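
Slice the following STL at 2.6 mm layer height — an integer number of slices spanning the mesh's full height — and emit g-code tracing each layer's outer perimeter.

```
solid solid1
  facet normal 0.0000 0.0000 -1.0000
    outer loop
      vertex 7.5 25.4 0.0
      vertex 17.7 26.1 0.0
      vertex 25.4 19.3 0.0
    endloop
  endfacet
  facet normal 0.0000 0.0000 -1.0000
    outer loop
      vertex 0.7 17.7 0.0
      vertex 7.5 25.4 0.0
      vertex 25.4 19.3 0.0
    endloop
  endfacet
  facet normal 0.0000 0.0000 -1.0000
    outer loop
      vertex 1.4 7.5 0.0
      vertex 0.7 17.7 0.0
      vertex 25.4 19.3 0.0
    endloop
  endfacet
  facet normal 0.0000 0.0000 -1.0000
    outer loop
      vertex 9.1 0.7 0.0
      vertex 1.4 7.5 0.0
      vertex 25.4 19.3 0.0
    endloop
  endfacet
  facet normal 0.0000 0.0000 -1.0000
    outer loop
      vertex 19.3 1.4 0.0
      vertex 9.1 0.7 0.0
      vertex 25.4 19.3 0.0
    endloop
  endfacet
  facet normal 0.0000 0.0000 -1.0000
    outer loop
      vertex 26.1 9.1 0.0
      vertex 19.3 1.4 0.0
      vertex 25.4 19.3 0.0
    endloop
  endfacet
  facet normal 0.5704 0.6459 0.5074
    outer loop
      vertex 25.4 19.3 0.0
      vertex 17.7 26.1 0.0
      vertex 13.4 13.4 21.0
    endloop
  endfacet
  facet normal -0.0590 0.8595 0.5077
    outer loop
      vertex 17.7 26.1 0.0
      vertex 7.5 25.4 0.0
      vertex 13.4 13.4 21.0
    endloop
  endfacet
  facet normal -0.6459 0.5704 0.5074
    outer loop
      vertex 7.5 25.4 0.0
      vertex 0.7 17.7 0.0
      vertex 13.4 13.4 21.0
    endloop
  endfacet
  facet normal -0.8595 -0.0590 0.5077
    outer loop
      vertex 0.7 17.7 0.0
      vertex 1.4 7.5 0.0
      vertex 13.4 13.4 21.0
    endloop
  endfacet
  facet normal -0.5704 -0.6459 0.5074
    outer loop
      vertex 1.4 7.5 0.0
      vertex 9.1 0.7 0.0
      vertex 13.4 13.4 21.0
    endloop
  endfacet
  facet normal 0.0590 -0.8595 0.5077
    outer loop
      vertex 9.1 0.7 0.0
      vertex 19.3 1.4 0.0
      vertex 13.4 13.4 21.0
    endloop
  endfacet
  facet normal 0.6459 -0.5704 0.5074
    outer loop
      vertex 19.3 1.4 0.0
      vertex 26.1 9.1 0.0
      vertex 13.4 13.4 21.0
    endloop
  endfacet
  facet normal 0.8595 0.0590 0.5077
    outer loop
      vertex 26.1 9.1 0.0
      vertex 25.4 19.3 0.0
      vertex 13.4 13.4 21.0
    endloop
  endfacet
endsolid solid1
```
; perimeter-only toolpath
G21 ; units = mm
G90 ; absolute positioning
G28 ; home
; layer 1
G0 Z2.6
G0 X23.9 Y18.6
G1 X17.2 Y24.5
G1 X8.2 Y23.9
G1 X2.3 Y17.2
G1 X2.9 Y8.2
G1 X9.6 Y2.3
G1 X18.6 Y2.9
G1 X24.5 Y9.6
G1 X23.9 Y18.6
; layer 2
G0 Z5.2
G0 X22.4 Y17.8
G1 X16.6 Y22.9
G1 X9.0 Y22.4
G1 X3.9 Y16.6
G1 X4.4 Y9.0
G1 X10.2 Y3.9
G1 X17.8 Y4.4
G1 X22.9 Y10.2
G1 X22.4 Y17.8
; layer 3
G0 Z7.9
G0 X20.9 Y17.1
G1 X16.1 Y21.3
G1 X9.7 Y20.9
G1 X5.5 Y16.1
G1 X5.9 Y9.7
G1 X10.7 Y5.5
G1 X17.1 Y5.9
G1 X21.3 Y10.7
G1 X20.9 Y17.1
; layer 4
G0 Z10.5
G0 X19.4 Y16.4
G1 X15.6 Y19.8
G1 X10.4 Y19.4
G1 X7.0 Y15.6
G1 X7.4 Y10.4
G1 X11.2 Y7.0
G1 X16.4 Y7.4
G1 X19.8 Y11.2
G1 X19.4 Y16.4
; layer 5
G0 Z13.1
G0 X17.9 Y15.6
G1 X15.0 Y18.2
G1 X11.2 Y17.9
G1 X8.6 Y15.0
G1 X8.9 Y11.2
G1 X11.8 Y8.6
G1 X15.6 Y8.9
G1 X18.2 Y11.8
G1 X17.9 Y15.6
; layer 6
G0 Z15.8
G0 X16.4 Y14.9
G1 X14.5 Y16.6
G1 X11.9 Y16.4
G1 X10.2 Y14.5
G1 X10.4 Y11.9
G1 X12.3 Y10.2
G1 X14.9 Y10.4
G1 X16.6 Y12.3
G1 X16.4 Y14.9
; layer 7
G0 Z18.4
G0 X14.9 Y14.1
G1 X13.9 Y15.0
G1 X12.7 Y14.9
G1 X11.8 Y13.9
G1 X11.9 Y12.7
G1 X12.9 Y11.8
G1 X14.1 Y11.9
G1 X15.0 Y12.9
G1 X14.9 Y14.1
M2 ; end

The solid is a regular 8-sided pyramid, base circumscribed radius ≈ 13.4 mm, apex at z ≈ 21 mm. Slicing at Δz = 2.6 mm — 8 equal slices spanning the solid's height, so layer i sits at z = i·h/8 — gives 7 non-empty perimeters. Each is a 8-segment closed polygon; G0 lifts to the layer z and rapids to the start vertex, then G1 traces the edges. The cross-section shrinks linearly with z (the slice at the apex is degenerate and omitted).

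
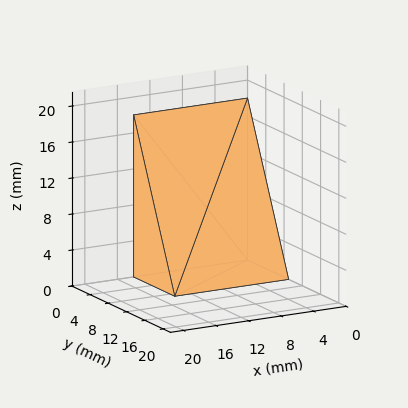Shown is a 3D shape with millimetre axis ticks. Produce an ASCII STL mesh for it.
Reading the render: the shape is a wedge (ramp): 14 × 9 mm base, rising to 18 mm along the y=0 edge and sloping linearly to z=0 at y=9 (dimensions read to the nearest mm from the axis ticks). For the STL, each face is triangulated and given an outward normal.

solid part
  facet normal 0.0000 0.0000 -1.0000
    outer loop
      vertex 14.00 9.00 0.00
      vertex 14.00 0.00 0.00
      vertex 0.00 0.00 0.00
    endloop
  endfacet
  facet normal 0.0000 0.0000 -1.0000
    outer loop
      vertex 0.00 9.00 0.00
      vertex 14.00 9.00 0.00
      vertex 0.00 0.00 0.00
    endloop
  endfacet
  facet normal 0.0000 -1.0000 0.0000
    outer loop
      vertex 0.00 0.00 0.00
      vertex 14.00 0.00 0.00
      vertex 14.00 0.00 18.00
    endloop
  endfacet
  facet normal 0.0000 -1.0000 0.0000
    outer loop
      vertex 0.00 0.00 0.00
      vertex 14.00 0.00 18.00
      vertex 0.00 0.00 18.00
    endloop
  endfacet
  facet normal 0.0000 0.8944 0.4472
    outer loop
      vertex 0.00 0.00 18.00
      vertex 14.00 0.00 18.00
      vertex 14.00 9.00 0.00
    endloop
  endfacet
  facet normal 0.0000 0.8944 0.4472
    outer loop
      vertex 0.00 0.00 18.00
      vertex 14.00 9.00 0.00
      vertex 0.00 9.00 0.00
    endloop
  endfacet
  facet normal -1.0000 0.0000 0.0000
    outer loop
      vertex 0.00 0.00 18.00
      vertex 0.00 9.00 0.00
      vertex 0.00 0.00 0.00
    endloop
  endfacet
  facet normal 1.0000 0.0000 0.0000
    outer loop
      vertex 14.00 0.00 0.00
      vertex 14.00 9.00 0.00
      vertex 14.00 0.00 18.00
    endloop
  endfacet
endsolid part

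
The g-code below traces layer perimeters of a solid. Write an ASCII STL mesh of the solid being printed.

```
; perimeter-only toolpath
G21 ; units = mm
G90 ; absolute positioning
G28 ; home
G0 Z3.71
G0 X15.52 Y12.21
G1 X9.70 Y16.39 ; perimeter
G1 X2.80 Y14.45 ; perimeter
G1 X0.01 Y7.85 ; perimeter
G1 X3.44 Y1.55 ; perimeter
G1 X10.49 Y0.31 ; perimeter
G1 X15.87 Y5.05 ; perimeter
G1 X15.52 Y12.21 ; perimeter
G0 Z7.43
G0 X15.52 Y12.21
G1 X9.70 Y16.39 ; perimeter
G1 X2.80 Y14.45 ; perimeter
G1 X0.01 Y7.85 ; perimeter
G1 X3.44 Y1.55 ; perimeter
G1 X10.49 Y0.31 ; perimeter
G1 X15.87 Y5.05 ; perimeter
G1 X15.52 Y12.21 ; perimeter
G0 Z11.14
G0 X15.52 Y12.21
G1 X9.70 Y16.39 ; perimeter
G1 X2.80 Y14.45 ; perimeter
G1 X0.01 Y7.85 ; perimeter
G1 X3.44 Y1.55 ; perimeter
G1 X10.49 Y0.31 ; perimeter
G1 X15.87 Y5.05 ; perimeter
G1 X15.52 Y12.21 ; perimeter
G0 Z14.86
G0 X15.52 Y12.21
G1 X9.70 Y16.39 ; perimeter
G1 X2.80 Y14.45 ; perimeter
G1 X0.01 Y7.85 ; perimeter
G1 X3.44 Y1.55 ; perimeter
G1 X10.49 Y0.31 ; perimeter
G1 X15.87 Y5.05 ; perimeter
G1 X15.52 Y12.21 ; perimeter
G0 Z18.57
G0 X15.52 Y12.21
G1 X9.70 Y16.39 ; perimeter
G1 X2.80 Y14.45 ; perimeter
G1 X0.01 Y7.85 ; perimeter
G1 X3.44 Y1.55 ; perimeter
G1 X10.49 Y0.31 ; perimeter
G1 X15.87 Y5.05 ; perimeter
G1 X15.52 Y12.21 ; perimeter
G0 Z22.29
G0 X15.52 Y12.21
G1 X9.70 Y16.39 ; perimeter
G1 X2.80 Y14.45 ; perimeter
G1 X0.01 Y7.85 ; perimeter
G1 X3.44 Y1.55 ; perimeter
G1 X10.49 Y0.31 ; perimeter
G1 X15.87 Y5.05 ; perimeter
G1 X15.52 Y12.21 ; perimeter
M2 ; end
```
solid part
  facet normal 0.0000 0.0000 -1.0000
    outer loop
      vertex 2.80 14.45 0.00
      vertex 9.70 16.39 0.00
      vertex 15.52 12.21 0.00
    endloop
  endfacet
  facet normal 0.0000 0.0000 -1.0000
    outer loop
      vertex 0.01 7.85 0.00
      vertex 2.80 14.45 0.00
      vertex 15.52 12.21 0.00
    endloop
  endfacet
  facet normal 0.0000 0.0000 -1.0000
    outer loop
      vertex 3.44 1.55 0.00
      vertex 0.01 7.85 0.00
      vertex 15.52 12.21 0.00
    endloop
  endfacet
  facet normal 0.0000 0.0000 -1.0000
    outer loop
      vertex 10.49 0.31 0.00
      vertex 3.44 1.55 0.00
      vertex 15.52 12.21 0.00
    endloop
  endfacet
  facet normal 0.0000 0.0000 -1.0000
    outer loop
      vertex 15.87 5.05 0.00
      vertex 10.49 0.31 0.00
      vertex 15.52 12.21 0.00
    endloop
  endfacet
  facet normal 0.0000 0.0000 1.0000
    outer loop
      vertex 15.52 12.21 22.29
      vertex 9.70 16.39 22.29
      vertex 2.80 14.45 22.29
    endloop
  endfacet
  facet normal 0.0000 0.0000 1.0000
    outer loop
      vertex 15.52 12.21 22.29
      vertex 2.80 14.45 22.29
      vertex 0.01 7.85 22.29
    endloop
  endfacet
  facet normal 0.0000 0.0000 1.0000
    outer loop
      vertex 15.52 12.21 22.29
      vertex 0.01 7.85 22.29
      vertex 3.44 1.55 22.29
    endloop
  endfacet
  facet normal 0.0000 0.0000 1.0000
    outer loop
      vertex 15.52 12.21 22.29
      vertex 3.44 1.55 22.29
      vertex 10.49 0.31 22.29
    endloop
  endfacet
  facet normal 0.0000 0.0000 1.0000
    outer loop
      vertex 15.52 12.21 22.29
      vertex 10.49 0.31 22.29
      vertex 15.87 5.05 22.29
    endloop
  endfacet
  facet normal 0.5833 0.8122 0.0000
    outer loop
      vertex 15.52 12.21 0.00
      vertex 9.70 16.39 0.00
      vertex 9.70 16.39 22.29
    endloop
  endfacet
  facet normal 0.5833 0.8122 0.0000
    outer loop
      vertex 15.52 12.21 0.00
      vertex 9.70 16.39 22.29
      vertex 15.52 12.21 22.29
    endloop
  endfacet
  facet normal -0.2707 0.9627 0.0000
    outer loop
      vertex 9.70 16.39 0.00
      vertex 2.80 14.45 0.00
      vertex 2.80 14.45 22.29
    endloop
  endfacet
  facet normal -0.2707 0.9627 0.0000
    outer loop
      vertex 9.70 16.39 0.00
      vertex 2.80 14.45 22.29
      vertex 9.70 16.39 22.29
    endloop
  endfacet
  facet normal -0.9211 0.3894 0.0000
    outer loop
      vertex 2.80 14.45 0.00
      vertex 0.01 7.85 0.00
      vertex 0.01 7.85 22.29
    endloop
  endfacet
  facet normal -0.9211 0.3894 0.0000
    outer loop
      vertex 2.80 14.45 0.00
      vertex 0.01 7.85 22.29
      vertex 2.80 14.45 22.29
    endloop
  endfacet
  facet normal -0.8783 -0.4782 0.0000
    outer loop
      vertex 0.01 7.85 0.00
      vertex 3.44 1.55 0.00
      vertex 3.44 1.55 22.29
    endloop
  endfacet
  facet normal -0.8783 -0.4782 0.0000
    outer loop
      vertex 0.01 7.85 0.00
      vertex 3.44 1.55 22.29
      vertex 0.01 7.85 22.29
    endloop
  endfacet
  facet normal -0.1732 -0.9849 0.0000
    outer loop
      vertex 3.44 1.55 0.00
      vertex 10.49 0.31 0.00
      vertex 10.49 0.31 22.29
    endloop
  endfacet
  facet normal -0.1732 -0.9849 0.0000
    outer loop
      vertex 3.44 1.55 0.00
      vertex 10.49 0.31 22.29
      vertex 3.44 1.55 22.29
    endloop
  endfacet
  facet normal 0.6611 -0.7503 0.0000
    outer loop
      vertex 10.49 0.31 0.00
      vertex 15.87 5.05 0.00
      vertex 15.87 5.05 22.29
    endloop
  endfacet
  facet normal 0.6611 -0.7503 0.0000
    outer loop
      vertex 10.49 0.31 0.00
      vertex 15.87 5.05 22.29
      vertex 10.49 0.31 22.29
    endloop
  endfacet
  facet normal 0.9988 0.0488 0.0000
    outer loop
      vertex 15.87 5.05 0.00
      vertex 15.52 12.21 0.00
      vertex 15.52 12.21 22.29
    endloop
  endfacet
  facet normal 0.9988 0.0488 0.0000
    outer loop
      vertex 15.87 5.05 0.00
      vertex 15.52 12.21 22.29
      vertex 15.87 5.05 22.29
    endloop
  endfacet
endsolid part

The G0 Z moves step by Δz≈3.71 mm. Every layer's G1 loop is the same polygon, so the solid is a straight extrusion of it from z=0 to z≈22.3. Closing with flat bottom and top caps and triangulating gives 24 facets — a regular 7-sided prism (a cylinder approximated with 7 flat sides), circumscribed radius ≈ 8.26 mm, height ≈ 22.3 mm.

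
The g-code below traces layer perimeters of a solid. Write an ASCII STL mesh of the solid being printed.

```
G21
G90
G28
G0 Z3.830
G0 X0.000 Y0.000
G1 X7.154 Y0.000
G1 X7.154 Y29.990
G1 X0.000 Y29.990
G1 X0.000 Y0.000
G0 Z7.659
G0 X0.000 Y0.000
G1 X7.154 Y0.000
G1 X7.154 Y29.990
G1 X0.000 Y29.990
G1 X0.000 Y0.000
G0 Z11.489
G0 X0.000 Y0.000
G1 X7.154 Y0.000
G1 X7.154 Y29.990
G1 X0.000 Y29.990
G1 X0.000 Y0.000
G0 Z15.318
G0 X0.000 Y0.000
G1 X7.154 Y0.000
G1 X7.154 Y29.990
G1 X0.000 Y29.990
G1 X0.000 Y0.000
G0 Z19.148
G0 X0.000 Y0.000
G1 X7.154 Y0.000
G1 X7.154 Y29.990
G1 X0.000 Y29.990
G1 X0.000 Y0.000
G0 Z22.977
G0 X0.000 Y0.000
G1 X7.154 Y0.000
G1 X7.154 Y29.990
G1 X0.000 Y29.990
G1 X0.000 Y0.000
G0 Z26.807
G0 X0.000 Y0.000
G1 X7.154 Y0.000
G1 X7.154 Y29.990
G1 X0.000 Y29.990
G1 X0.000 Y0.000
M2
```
solid part
  facet normal 0.0000 0.0000 -1.0000
    outer loop
      vertex 7.154 29.990 0.000
      vertex 7.154 0.000 0.000
      vertex 0.000 0.000 0.000
    endloop
  endfacet
  facet normal 0.0000 0.0000 -1.0000
    outer loop
      vertex 0.000 29.990 0.000
      vertex 7.154 29.990 0.000
      vertex 0.000 0.000 0.000
    endloop
  endfacet
  facet normal 0.0000 0.0000 1.0000
    outer loop
      vertex 0.000 0.000 26.807
      vertex 7.154 0.000 26.807
      vertex 7.154 29.990 26.807
    endloop
  endfacet
  facet normal 0.0000 0.0000 1.0000
    outer loop
      vertex 0.000 0.000 26.807
      vertex 7.154 29.990 26.807
      vertex 0.000 29.990 26.807
    endloop
  endfacet
  facet normal 0.0000 -1.0000 0.0000
    outer loop
      vertex 0.000 0.000 0.000
      vertex 7.154 0.000 0.000
      vertex 7.154 0.000 26.807
    endloop
  endfacet
  facet normal 0.0000 -1.0000 0.0000
    outer loop
      vertex 0.000 0.000 0.000
      vertex 7.154 0.000 26.807
      vertex 0.000 0.000 26.807
    endloop
  endfacet
  facet normal 0.0000 1.0000 0.0000
    outer loop
      vertex 7.154 29.990 26.807
      vertex 7.154 29.990 0.000
      vertex 0.000 29.990 0.000
    endloop
  endfacet
  facet normal 0.0000 1.0000 0.0000
    outer loop
      vertex 0.000 29.990 26.807
      vertex 7.154 29.990 26.807
      vertex 0.000 29.990 0.000
    endloop
  endfacet
  facet normal -1.0000 0.0000 0.0000
    outer loop
      vertex 0.000 29.990 26.807
      vertex 0.000 29.990 0.000
      vertex 0.000 0.000 0.000
    endloop
  endfacet
  facet normal -1.0000 0.0000 0.0000
    outer loop
      vertex 0.000 0.000 26.807
      vertex 0.000 29.990 26.807
      vertex 0.000 0.000 0.000
    endloop
  endfacet
  facet normal 1.0000 0.0000 0.0000
    outer loop
      vertex 7.154 0.000 0.000
      vertex 7.154 29.990 0.000
      vertex 7.154 29.990 26.807
    endloop
  endfacet
  facet normal 1.0000 0.0000 0.0000
    outer loop
      vertex 7.154 0.000 0.000
      vertex 7.154 29.990 26.807
      vertex 7.154 0.000 26.807
    endloop
  endfacet
endsolid part

The G0 Z moves step by Δz≈3.830 mm. Every layer's G1 loop is the same polygon, so the solid is a straight extrusion of it from z=0 to z≈26.8. Closing with flat bottom and top caps and triangulating gives 12 facets — a rectangular box, roughly 7.15 × 30 mm footprint and 26.8 mm tall.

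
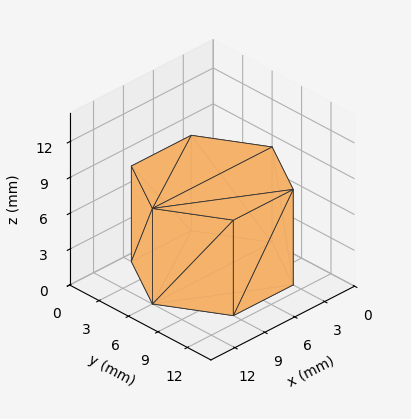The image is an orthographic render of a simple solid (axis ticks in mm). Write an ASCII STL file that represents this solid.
Reading the render: the shape is a regular 6-sided prism (a cylinder approximated with 6 flat sides), circumscribed radius ≈ 6 mm, height ≈ 8 mm (dimensions read to the nearest mm from the axis ticks). For the STL, each face is triangulated and given an outward normal.

solid part
  facet normal 0.0000 0.0000 -1.0000
    outer loop
      vertex 3.000 11.196 0.000
      vertex 9.000 11.196 0.000
      vertex 12.000 6.000 0.000
    endloop
  endfacet
  facet normal 0.0000 0.0000 -1.0000
    outer loop
      vertex 0.000 6.000 0.000
      vertex 3.000 11.196 0.000
      vertex 12.000 6.000 0.000
    endloop
  endfacet
  facet normal 0.0000 0.0000 -1.0000
    outer loop
      vertex 3.000 0.804 0.000
      vertex 0.000 6.000 0.000
      vertex 12.000 6.000 0.000
    endloop
  endfacet
  facet normal 0.0000 0.0000 -1.0000
    outer loop
      vertex 9.000 0.804 0.000
      vertex 3.000 0.804 0.000
      vertex 12.000 6.000 0.000
    endloop
  endfacet
  facet normal 0.0000 0.0000 1.0000
    outer loop
      vertex 12.000 6.000 8.000
      vertex 9.000 11.196 8.000
      vertex 3.000 11.196 8.000
    endloop
  endfacet
  facet normal 0.0000 0.0000 1.0000
    outer loop
      vertex 12.000 6.000 8.000
      vertex 3.000 11.196 8.000
      vertex 0.000 6.000 8.000
    endloop
  endfacet
  facet normal 0.0000 0.0000 1.0000
    outer loop
      vertex 12.000 6.000 8.000
      vertex 0.000 6.000 8.000
      vertex 3.000 0.804 8.000
    endloop
  endfacet
  facet normal 0.0000 0.0000 1.0000
    outer loop
      vertex 12.000 6.000 8.000
      vertex 3.000 0.804 8.000
      vertex 9.000 0.804 8.000
    endloop
  endfacet
  facet normal 0.8660 0.5000 0.0000
    outer loop
      vertex 12.000 6.000 0.000
      vertex 9.000 11.196 0.000
      vertex 9.000 11.196 8.000
    endloop
  endfacet
  facet normal 0.8660 0.5000 0.0000
    outer loop
      vertex 12.000 6.000 0.000
      vertex 9.000 11.196 8.000
      vertex 12.000 6.000 8.000
    endloop
  endfacet
  facet normal 0.0000 1.0000 0.0000
    outer loop
      vertex 9.000 11.196 0.000
      vertex 3.000 11.196 0.000
      vertex 3.000 11.196 8.000
    endloop
  endfacet
  facet normal 0.0000 1.0000 0.0000
    outer loop
      vertex 9.000 11.196 0.000
      vertex 3.000 11.196 8.000
      vertex 9.000 11.196 8.000
    endloop
  endfacet
  facet normal -0.8660 0.5000 0.0000
    outer loop
      vertex 3.000 11.196 0.000
      vertex 0.000 6.000 0.000
      vertex 0.000 6.000 8.000
    endloop
  endfacet
  facet normal -0.8660 0.5000 0.0000
    outer loop
      vertex 3.000 11.196 0.000
      vertex 0.000 6.000 8.000
      vertex 3.000 11.196 8.000
    endloop
  endfacet
  facet normal -0.8660 -0.5000 0.0000
    outer loop
      vertex 0.000 6.000 0.000
      vertex 3.000 0.804 0.000
      vertex 3.000 0.804 8.000
    endloop
  endfacet
  facet normal -0.8660 -0.5000 0.0000
    outer loop
      vertex 0.000 6.000 0.000
      vertex 3.000 0.804 8.000
      vertex 0.000 6.000 8.000
    endloop
  endfacet
  facet normal 0.0000 -1.0000 0.0000
    outer loop
      vertex 3.000 0.804 0.000
      vertex 9.000 0.804 0.000
      vertex 9.000 0.804 8.000
    endloop
  endfacet
  facet normal 0.0000 -1.0000 0.0000
    outer loop
      vertex 3.000 0.804 0.000
      vertex 9.000 0.804 8.000
      vertex 3.000 0.804 8.000
    endloop
  endfacet
  facet normal 0.8660 -0.5000 0.0000
    outer loop
      vertex 9.000 0.804 0.000
      vertex 12.000 6.000 0.000
      vertex 12.000 6.000 8.000
    endloop
  endfacet
  facet normal 0.8660 -0.5000 0.0000
    outer loop
      vertex 9.000 0.804 0.000
      vertex 12.000 6.000 8.000
      vertex 9.000 0.804 8.000
    endloop
  endfacet
endsolid part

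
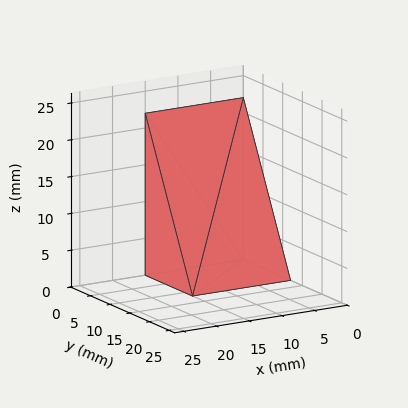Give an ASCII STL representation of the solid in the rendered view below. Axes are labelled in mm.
Reading the render: the shape is a wedge (ramp): 15 × 12 mm base, rising to 22 mm along the y=0 edge and sloping linearly to z=0 at y=12 (dimensions read to the nearest mm from the axis ticks). For the STL, each face is triangulated and given an outward normal.

solid part
  facet normal 0.0000 0.0000 -1.0000
    outer loop
      vertex 15.00 12.00 0.00
      vertex 15.00 0.00 0.00
      vertex 0.00 0.00 0.00
    endloop
  endfacet
  facet normal 0.0000 0.0000 -1.0000
    outer loop
      vertex 0.00 12.00 0.00
      vertex 15.00 12.00 0.00
      vertex 0.00 0.00 0.00
    endloop
  endfacet
  facet normal 0.0000 -1.0000 0.0000
    outer loop
      vertex 0.00 0.00 0.00
      vertex 15.00 0.00 0.00
      vertex 15.00 0.00 22.00
    endloop
  endfacet
  facet normal 0.0000 -1.0000 0.0000
    outer loop
      vertex 0.00 0.00 0.00
      vertex 15.00 0.00 22.00
      vertex 0.00 0.00 22.00
    endloop
  endfacet
  facet normal 0.0000 0.8779 0.4789
    outer loop
      vertex 0.00 0.00 22.00
      vertex 15.00 0.00 22.00
      vertex 15.00 12.00 0.00
    endloop
  endfacet
  facet normal 0.0000 0.8779 0.4789
    outer loop
      vertex 0.00 0.00 22.00
      vertex 15.00 12.00 0.00
      vertex 0.00 12.00 0.00
    endloop
  endfacet
  facet normal -1.0000 0.0000 0.0000
    outer loop
      vertex 0.00 0.00 22.00
      vertex 0.00 12.00 0.00
      vertex 0.00 0.00 0.00
    endloop
  endfacet
  facet normal 1.0000 0.0000 0.0000
    outer loop
      vertex 15.00 0.00 0.00
      vertex 15.00 12.00 0.00
      vertex 15.00 0.00 22.00
    endloop
  endfacet
endsolid part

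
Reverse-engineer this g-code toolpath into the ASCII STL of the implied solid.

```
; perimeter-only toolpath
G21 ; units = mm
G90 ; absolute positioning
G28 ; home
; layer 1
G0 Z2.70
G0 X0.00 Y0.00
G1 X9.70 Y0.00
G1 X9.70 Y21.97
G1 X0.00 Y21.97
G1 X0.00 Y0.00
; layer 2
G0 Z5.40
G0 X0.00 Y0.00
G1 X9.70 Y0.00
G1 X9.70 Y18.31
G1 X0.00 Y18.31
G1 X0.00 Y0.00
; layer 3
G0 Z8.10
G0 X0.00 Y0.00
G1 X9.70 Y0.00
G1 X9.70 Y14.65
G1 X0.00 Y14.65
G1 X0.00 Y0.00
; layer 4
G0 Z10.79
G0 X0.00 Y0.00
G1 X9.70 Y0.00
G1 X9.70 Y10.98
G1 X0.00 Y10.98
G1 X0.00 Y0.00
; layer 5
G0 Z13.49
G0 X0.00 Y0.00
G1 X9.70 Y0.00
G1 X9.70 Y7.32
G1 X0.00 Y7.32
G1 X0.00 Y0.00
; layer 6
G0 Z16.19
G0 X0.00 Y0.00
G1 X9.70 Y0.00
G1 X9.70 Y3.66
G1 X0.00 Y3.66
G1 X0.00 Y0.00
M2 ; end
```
solid part
  facet normal 0.0000 0.0000 -1.0000
    outer loop
      vertex 9.70 25.63 0.00
      vertex 9.70 0.00 0.00
      vertex 0.00 0.00 0.00
    endloop
  endfacet
  facet normal 0.0000 0.0000 -1.0000
    outer loop
      vertex 0.00 25.63 0.00
      vertex 9.70 25.63 0.00
      vertex 0.00 0.00 0.00
    endloop
  endfacet
  facet normal 0.0000 -1.0000 0.0000
    outer loop
      vertex 0.00 0.00 0.00
      vertex 9.70 0.00 0.00
      vertex 9.70 0.00 18.89
    endloop
  endfacet
  facet normal 0.0000 -1.0000 0.0000
    outer loop
      vertex 0.00 0.00 0.00
      vertex 9.70 0.00 18.89
      vertex 0.00 0.00 18.89
    endloop
  endfacet
  facet normal 0.0000 0.5933 0.8050
    outer loop
      vertex 0.00 0.00 18.89
      vertex 9.70 0.00 18.89
      vertex 9.70 25.63 0.00
    endloop
  endfacet
  facet normal 0.0000 0.5933 0.8050
    outer loop
      vertex 0.00 0.00 18.89
      vertex 9.70 25.63 0.00
      vertex 0.00 25.63 0.00
    endloop
  endfacet
  facet normal -1.0000 0.0000 0.0000
    outer loop
      vertex 0.00 0.00 18.89
      vertex 0.00 25.63 0.00
      vertex 0.00 0.00 0.00
    endloop
  endfacet
  facet normal 1.0000 0.0000 0.0000
    outer loop
      vertex 9.70 0.00 0.00
      vertex 9.70 25.63 0.00
      vertex 9.70 0.00 18.89
    endloop
  endfacet
endsolid part

The G0 Z moves step by Δz≈2.70 mm. The G1 loops shrink linearly with z, so the solid tapers from its base footprint up to z≈18.9. Closing with a flat bottom cap and the tapered top and triangulating gives 8 facets — a wedge (ramp): 9.7 × 25.6 mm base, rising to 18.9 mm along the y=0 edge and sloping linearly to z=0 at y=25.6.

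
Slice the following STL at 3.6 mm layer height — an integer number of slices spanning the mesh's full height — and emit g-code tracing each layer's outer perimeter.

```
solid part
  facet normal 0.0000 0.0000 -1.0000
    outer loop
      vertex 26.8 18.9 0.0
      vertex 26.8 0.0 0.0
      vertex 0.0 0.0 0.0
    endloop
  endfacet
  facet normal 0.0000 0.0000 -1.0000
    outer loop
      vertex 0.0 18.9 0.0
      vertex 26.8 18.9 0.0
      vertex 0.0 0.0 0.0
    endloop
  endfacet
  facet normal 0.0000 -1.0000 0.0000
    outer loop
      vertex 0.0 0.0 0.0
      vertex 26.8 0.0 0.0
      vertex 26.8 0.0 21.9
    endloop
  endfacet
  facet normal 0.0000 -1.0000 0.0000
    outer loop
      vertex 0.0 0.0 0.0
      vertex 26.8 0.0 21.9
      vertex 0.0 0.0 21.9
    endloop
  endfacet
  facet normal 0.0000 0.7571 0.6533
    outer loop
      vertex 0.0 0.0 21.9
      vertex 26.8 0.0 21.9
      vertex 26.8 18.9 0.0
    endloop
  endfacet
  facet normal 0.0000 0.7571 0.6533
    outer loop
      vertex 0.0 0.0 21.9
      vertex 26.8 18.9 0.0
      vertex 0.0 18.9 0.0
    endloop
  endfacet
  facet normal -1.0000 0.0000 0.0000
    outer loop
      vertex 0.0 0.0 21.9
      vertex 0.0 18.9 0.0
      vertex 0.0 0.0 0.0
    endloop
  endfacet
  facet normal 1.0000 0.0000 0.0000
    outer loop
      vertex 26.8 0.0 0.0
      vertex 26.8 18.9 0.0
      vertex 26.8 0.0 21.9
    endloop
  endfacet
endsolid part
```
; perimeter-only toolpath
G21 ; units = mm
G90 ; absolute positioning
G28 ; home
; layer 1
G0 Z3.6
G0 X0.0 Y0.0
G1 X26.8 Y0.0
G1 X26.8 Y15.7
G1 X0.0 Y15.7
G1 X0.0 Y0.0
; layer 2
G0 Z7.3
G0 X0.0 Y0.0
G1 X26.8 Y0.0
G1 X26.8 Y12.6
G1 X0.0 Y12.6
G1 X0.0 Y0.0
; layer 3
G0 Z10.9
G0 X0.0 Y0.0
G1 X26.8 Y0.0
G1 X26.8 Y9.4
G1 X0.0 Y9.4
G1 X0.0 Y0.0
; layer 4
G0 Z14.6
G0 X0.0 Y0.0
G1 X26.8 Y0.0
G1 X26.8 Y6.3
G1 X0.0 Y6.3
G1 X0.0 Y0.0
; layer 5
G0 Z18.2
G0 X0.0 Y0.0
G1 X26.8 Y0.0
G1 X26.8 Y3.1
G1 X0.0 Y3.1
G1 X0.0 Y0.0
M2 ; end

The solid is a wedge (ramp): 26.8 × 18.9 mm base, rising to 21.9 mm along the y=0 edge and sloping linearly to z=0 at y=18.9. Slicing at Δz = 3.6 mm — 6 equal slices spanning the solid's height, so layer i sits at z = i·h/6 — gives 5 non-empty perimeters. Each is a 4-segment closed polygon; G0 lifts to the layer z and rapids to the start vertex, then G1 traces the edges. The cross-section shrinks linearly with z (the slice at the apex is degenerate and omitted).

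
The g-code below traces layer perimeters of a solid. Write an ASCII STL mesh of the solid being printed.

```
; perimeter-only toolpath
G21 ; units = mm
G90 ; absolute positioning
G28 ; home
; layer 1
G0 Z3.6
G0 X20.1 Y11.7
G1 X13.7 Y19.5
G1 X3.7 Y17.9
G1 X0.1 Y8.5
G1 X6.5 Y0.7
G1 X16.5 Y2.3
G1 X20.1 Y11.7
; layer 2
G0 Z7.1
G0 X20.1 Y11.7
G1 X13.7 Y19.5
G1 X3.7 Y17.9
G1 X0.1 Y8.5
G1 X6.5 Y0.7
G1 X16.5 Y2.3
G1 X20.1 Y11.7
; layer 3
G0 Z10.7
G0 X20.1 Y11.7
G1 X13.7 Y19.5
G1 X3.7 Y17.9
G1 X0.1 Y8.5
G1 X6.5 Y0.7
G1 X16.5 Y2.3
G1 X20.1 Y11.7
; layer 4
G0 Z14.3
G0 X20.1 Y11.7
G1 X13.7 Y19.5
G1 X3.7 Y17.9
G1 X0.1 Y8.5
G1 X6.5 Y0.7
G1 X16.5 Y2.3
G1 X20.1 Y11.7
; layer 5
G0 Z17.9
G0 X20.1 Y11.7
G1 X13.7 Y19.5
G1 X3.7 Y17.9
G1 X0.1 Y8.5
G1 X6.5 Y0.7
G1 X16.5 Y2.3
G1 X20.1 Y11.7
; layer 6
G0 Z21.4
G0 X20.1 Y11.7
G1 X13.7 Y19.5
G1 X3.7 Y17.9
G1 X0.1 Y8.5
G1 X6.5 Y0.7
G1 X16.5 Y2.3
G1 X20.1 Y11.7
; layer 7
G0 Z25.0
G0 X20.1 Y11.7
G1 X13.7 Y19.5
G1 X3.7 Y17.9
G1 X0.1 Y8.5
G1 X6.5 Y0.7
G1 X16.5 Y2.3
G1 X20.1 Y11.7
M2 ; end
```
solid part
  facet normal 0.0000 0.0000 -1.0000
    outer loop
      vertex 3.7 17.9 0.0
      vertex 13.7 19.5 0.0
      vertex 20.1 11.7 0.0
    endloop
  endfacet
  facet normal 0.0000 0.0000 -1.0000
    outer loop
      vertex 0.1 8.5 0.0
      vertex 3.7 17.9 0.0
      vertex 20.1 11.7 0.0
    endloop
  endfacet
  facet normal 0.0000 0.0000 -1.0000
    outer loop
      vertex 6.5 0.7 0.0
      vertex 0.1 8.5 0.0
      vertex 20.1 11.7 0.0
    endloop
  endfacet
  facet normal 0.0000 0.0000 -1.0000
    outer loop
      vertex 16.5 2.3 0.0
      vertex 6.5 0.7 0.0
      vertex 20.1 11.7 0.0
    endloop
  endfacet
  facet normal 0.0000 0.0000 1.0000
    outer loop
      vertex 20.1 11.7 25.0
      vertex 13.7 19.5 25.0
      vertex 3.7 17.9 25.0
    endloop
  endfacet
  facet normal 0.0000 0.0000 1.0000
    outer loop
      vertex 20.1 11.7 25.0
      vertex 3.7 17.9 25.0
      vertex 0.1 8.5 25.0
    endloop
  endfacet
  facet normal 0.0000 0.0000 1.0000
    outer loop
      vertex 20.1 11.7 25.0
      vertex 0.1 8.5 25.0
      vertex 6.5 0.7 25.0
    endloop
  endfacet
  facet normal 0.0000 0.0000 1.0000
    outer loop
      vertex 20.1 11.7 25.0
      vertex 6.5 0.7 25.0
      vertex 16.5 2.3 25.0
    endloop
  endfacet
  facet normal 0.7731 0.6343 0.0000
    outer loop
      vertex 20.1 11.7 0.0
      vertex 13.7 19.5 0.0
      vertex 13.7 19.5 25.0
    endloop
  endfacet
  facet normal 0.7731 0.6343 0.0000
    outer loop
      vertex 20.1 11.7 0.0
      vertex 13.7 19.5 25.0
      vertex 20.1 11.7 25.0
    endloop
  endfacet
  facet normal -0.1580 0.9874 0.0000
    outer loop
      vertex 13.7 19.5 0.0
      vertex 3.7 17.9 0.0
      vertex 3.7 17.9 25.0
    endloop
  endfacet
  facet normal -0.1580 0.9874 0.0000
    outer loop
      vertex 13.7 19.5 0.0
      vertex 3.7 17.9 25.0
      vertex 13.7 19.5 25.0
    endloop
  endfacet
  facet normal -0.9339 0.3576 0.0000
    outer loop
      vertex 3.7 17.9 0.0
      vertex 0.1 8.5 0.0
      vertex 0.1 8.5 25.0
    endloop
  endfacet
  facet normal -0.9339 0.3576 0.0000
    outer loop
      vertex 3.7 17.9 0.0
      vertex 0.1 8.5 25.0
      vertex 3.7 17.9 25.0
    endloop
  endfacet
  facet normal -0.7731 -0.6343 0.0000
    outer loop
      vertex 0.1 8.5 0.0
      vertex 6.5 0.7 0.0
      vertex 6.5 0.7 25.0
    endloop
  endfacet
  facet normal -0.7731 -0.6343 0.0000
    outer loop
      vertex 0.1 8.5 0.0
      vertex 6.5 0.7 25.0
      vertex 0.1 8.5 25.0
    endloop
  endfacet
  facet normal 0.1580 -0.9874 0.0000
    outer loop
      vertex 6.5 0.7 0.0
      vertex 16.5 2.3 0.0
      vertex 16.5 2.3 25.0
    endloop
  endfacet
  facet normal 0.1580 -0.9874 0.0000
    outer loop
      vertex 6.5 0.7 0.0
      vertex 16.5 2.3 25.0
      vertex 6.5 0.7 25.0
    endloop
  endfacet
  facet normal 0.9339 -0.3576 0.0000
    outer loop
      vertex 16.5 2.3 0.0
      vertex 20.1 11.7 0.0
      vertex 20.1 11.7 25.0
    endloop
  endfacet
  facet normal 0.9339 -0.3576 0.0000
    outer loop
      vertex 16.5 2.3 0.0
      vertex 20.1 11.7 25.0
      vertex 16.5 2.3 25.0
    endloop
  endfacet
endsolid part

The G0 Z moves step by Δz≈3.6 mm. Every layer's G1 loop is the same polygon, so the solid is a straight extrusion of it from z=0 to z≈25. Closing with flat bottom and top caps and triangulating gives 20 facets — a regular 6-sided prism (a cylinder approximated with 6 flat sides), circumscribed radius ≈ 10.1 mm, height ≈ 25 mm.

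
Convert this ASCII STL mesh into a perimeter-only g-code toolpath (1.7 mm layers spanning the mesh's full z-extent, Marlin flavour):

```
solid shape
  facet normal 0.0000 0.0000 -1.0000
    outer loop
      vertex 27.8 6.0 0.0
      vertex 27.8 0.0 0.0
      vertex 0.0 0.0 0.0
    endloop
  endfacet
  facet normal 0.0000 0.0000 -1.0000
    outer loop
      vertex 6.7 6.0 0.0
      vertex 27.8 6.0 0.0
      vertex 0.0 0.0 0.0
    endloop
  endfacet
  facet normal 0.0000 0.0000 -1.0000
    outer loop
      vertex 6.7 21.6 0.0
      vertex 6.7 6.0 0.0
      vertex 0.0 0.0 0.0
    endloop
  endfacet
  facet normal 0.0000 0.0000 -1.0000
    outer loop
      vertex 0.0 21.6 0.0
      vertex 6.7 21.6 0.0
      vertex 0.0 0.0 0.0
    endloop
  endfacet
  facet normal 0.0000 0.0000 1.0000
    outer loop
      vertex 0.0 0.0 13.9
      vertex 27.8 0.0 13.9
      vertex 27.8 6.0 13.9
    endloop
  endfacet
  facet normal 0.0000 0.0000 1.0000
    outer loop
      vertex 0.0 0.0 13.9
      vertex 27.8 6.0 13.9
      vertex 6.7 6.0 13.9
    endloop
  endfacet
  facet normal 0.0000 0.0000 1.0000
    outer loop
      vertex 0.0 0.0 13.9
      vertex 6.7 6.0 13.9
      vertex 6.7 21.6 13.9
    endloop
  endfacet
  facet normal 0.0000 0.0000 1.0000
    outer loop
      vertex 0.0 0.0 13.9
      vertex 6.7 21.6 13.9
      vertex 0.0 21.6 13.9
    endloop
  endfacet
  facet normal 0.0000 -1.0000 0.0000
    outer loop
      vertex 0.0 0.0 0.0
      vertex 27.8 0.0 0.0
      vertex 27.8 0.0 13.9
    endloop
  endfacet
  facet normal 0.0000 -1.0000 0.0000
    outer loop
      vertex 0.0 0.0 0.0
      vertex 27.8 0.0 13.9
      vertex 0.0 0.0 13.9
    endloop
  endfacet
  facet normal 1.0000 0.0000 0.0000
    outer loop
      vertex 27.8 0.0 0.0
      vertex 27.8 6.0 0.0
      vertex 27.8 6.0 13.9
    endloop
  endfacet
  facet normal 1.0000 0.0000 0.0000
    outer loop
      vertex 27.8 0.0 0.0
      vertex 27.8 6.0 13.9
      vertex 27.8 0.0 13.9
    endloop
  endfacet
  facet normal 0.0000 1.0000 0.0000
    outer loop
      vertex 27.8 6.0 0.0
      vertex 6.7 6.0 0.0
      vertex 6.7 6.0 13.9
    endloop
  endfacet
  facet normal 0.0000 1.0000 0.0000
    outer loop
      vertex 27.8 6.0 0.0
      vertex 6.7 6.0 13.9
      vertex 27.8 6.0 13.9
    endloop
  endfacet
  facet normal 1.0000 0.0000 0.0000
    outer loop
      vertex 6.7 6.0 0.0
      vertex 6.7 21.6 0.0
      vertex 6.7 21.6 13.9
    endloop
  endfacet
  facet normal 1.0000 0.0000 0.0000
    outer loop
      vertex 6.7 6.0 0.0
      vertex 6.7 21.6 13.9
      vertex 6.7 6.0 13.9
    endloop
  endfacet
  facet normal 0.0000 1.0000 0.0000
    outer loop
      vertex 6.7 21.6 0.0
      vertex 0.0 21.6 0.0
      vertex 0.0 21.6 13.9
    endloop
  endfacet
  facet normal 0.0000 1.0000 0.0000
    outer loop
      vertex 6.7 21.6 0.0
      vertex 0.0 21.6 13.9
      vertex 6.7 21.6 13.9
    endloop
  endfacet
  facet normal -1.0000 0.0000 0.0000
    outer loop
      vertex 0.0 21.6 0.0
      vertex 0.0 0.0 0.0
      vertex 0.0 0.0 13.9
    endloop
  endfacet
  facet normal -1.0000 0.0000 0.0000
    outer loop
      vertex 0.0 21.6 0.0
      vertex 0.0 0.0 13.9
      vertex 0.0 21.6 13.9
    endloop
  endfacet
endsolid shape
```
; perimeter-only toolpath
G21 ; units = mm
G90 ; absolute positioning
G28 ; home
; layer 1
G0 Z1.7
G0 X0.0 Y0.0
G1 X27.8 Y0.0
G1 X27.8 Y6.0
G1 X6.7 Y6.0
G1 X6.7 Y21.6
G1 X0.0 Y21.6
G1 X0.0 Y0.0
; layer 2
G0 Z3.5
G0 X0.0 Y0.0
G1 X27.8 Y0.0
G1 X27.8 Y6.0
G1 X6.7 Y6.0
G1 X6.7 Y21.6
G1 X0.0 Y21.6
G1 X0.0 Y0.0
; layer 3
G0 Z5.2
G0 X0.0 Y0.0
G1 X27.8 Y0.0
G1 X27.8 Y6.0
G1 X6.7 Y6.0
G1 X6.7 Y21.6
G1 X0.0 Y21.6
G1 X0.0 Y0.0
; layer 4
G0 Z7.0
G0 X0.0 Y0.0
G1 X27.8 Y0.0
G1 X27.8 Y6.0
G1 X6.7 Y6.0
G1 X6.7 Y21.6
G1 X0.0 Y21.6
G1 X0.0 Y0.0
; layer 5
G0 Z8.7
G0 X0.0 Y0.0
G1 X27.8 Y0.0
G1 X27.8 Y6.0
G1 X6.7 Y6.0
G1 X6.7 Y21.6
G1 X0.0 Y21.6
G1 X0.0 Y0.0
; layer 6
G0 Z10.4
G0 X0.0 Y0.0
G1 X27.8 Y0.0
G1 X27.8 Y6.0
G1 X6.7 Y6.0
G1 X6.7 Y21.6
G1 X0.0 Y21.6
G1 X0.0 Y0.0
; layer 7
G0 Z12.2
G0 X0.0 Y0.0
G1 X27.8 Y0.0
G1 X27.8 Y6.0
G1 X6.7 Y6.0
G1 X6.7 Y21.6
G1 X0.0 Y21.6
G1 X0.0 Y0.0
; layer 8
G0 Z13.9
G0 X0.0 Y0.0
G1 X27.8 Y0.0
G1 X27.8 Y6.0
G1 X6.7 Y6.0
G1 X6.7 Y21.6
G1 X0.0 Y21.6
G1 X0.0 Y0.0
M2 ; end

The solid is an L-shaped prism: outer 27.8 × 21.6 mm, arm thicknesses ≈ 6 mm (horizontal) and 6.7 mm (vertical), extruded 13.9 mm in z. Slicing at Δz = 1.7 mm — 8 equal slices spanning the solid's height, so layer i sits at z = i·h/8 — gives 8 non-empty perimeters. Each is a 6-segment closed polygon; G0 lifts to the layer z and rapids to the start vertex, then G1 traces the edges.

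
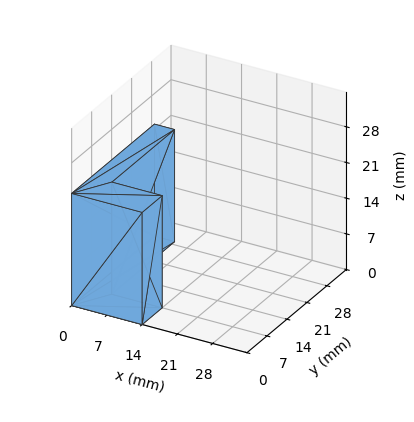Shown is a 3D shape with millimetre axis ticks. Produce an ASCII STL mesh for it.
Reading the render: the shape is an L-shaped prism: outer 14 × 29 mm, arm thicknesses ≈ 7 mm (horizontal) and 4 mm (vertical), extruded 22 mm in z (dimensions read to the nearest mm from the axis ticks). For the STL, each face is triangulated and given an outward normal.

solid part
  facet normal 0.0000 0.0000 -1.0000
    outer loop
      vertex 14.00 7.00 0.00
      vertex 14.00 0.00 0.00
      vertex 0.00 0.00 0.00
    endloop
  endfacet
  facet normal 0.0000 0.0000 -1.0000
    outer loop
      vertex 4.00 7.00 0.00
      vertex 14.00 7.00 0.00
      vertex 0.00 0.00 0.00
    endloop
  endfacet
  facet normal 0.0000 0.0000 -1.0000
    outer loop
      vertex 4.00 29.00 0.00
      vertex 4.00 7.00 0.00
      vertex 0.00 0.00 0.00
    endloop
  endfacet
  facet normal 0.0000 0.0000 -1.0000
    outer loop
      vertex 0.00 29.00 0.00
      vertex 4.00 29.00 0.00
      vertex 0.00 0.00 0.00
    endloop
  endfacet
  facet normal 0.0000 0.0000 1.0000
    outer loop
      vertex 0.00 0.00 22.00
      vertex 14.00 0.00 22.00
      vertex 14.00 7.00 22.00
    endloop
  endfacet
  facet normal 0.0000 0.0000 1.0000
    outer loop
      vertex 0.00 0.00 22.00
      vertex 14.00 7.00 22.00
      vertex 4.00 7.00 22.00
    endloop
  endfacet
  facet normal 0.0000 0.0000 1.0000
    outer loop
      vertex 0.00 0.00 22.00
      vertex 4.00 7.00 22.00
      vertex 4.00 29.00 22.00
    endloop
  endfacet
  facet normal 0.0000 0.0000 1.0000
    outer loop
      vertex 0.00 0.00 22.00
      vertex 4.00 29.00 22.00
      vertex 0.00 29.00 22.00
    endloop
  endfacet
  facet normal 0.0000 -1.0000 0.0000
    outer loop
      vertex 0.00 0.00 0.00
      vertex 14.00 0.00 0.00
      vertex 14.00 0.00 22.00
    endloop
  endfacet
  facet normal 0.0000 -1.0000 0.0000
    outer loop
      vertex 0.00 0.00 0.00
      vertex 14.00 0.00 22.00
      vertex 0.00 0.00 22.00
    endloop
  endfacet
  facet normal 1.0000 0.0000 0.0000
    outer loop
      vertex 14.00 0.00 0.00
      vertex 14.00 7.00 0.00
      vertex 14.00 7.00 22.00
    endloop
  endfacet
  facet normal 1.0000 0.0000 0.0000
    outer loop
      vertex 14.00 0.00 0.00
      vertex 14.00 7.00 22.00
      vertex 14.00 0.00 22.00
    endloop
  endfacet
  facet normal 0.0000 1.0000 0.0000
    outer loop
      vertex 14.00 7.00 0.00
      vertex 4.00 7.00 0.00
      vertex 4.00 7.00 22.00
    endloop
  endfacet
  facet normal 0.0000 1.0000 0.0000
    outer loop
      vertex 14.00 7.00 0.00
      vertex 4.00 7.00 22.00
      vertex 14.00 7.00 22.00
    endloop
  endfacet
  facet normal 1.0000 0.0000 0.0000
    outer loop
      vertex 4.00 7.00 0.00
      vertex 4.00 29.00 0.00
      vertex 4.00 29.00 22.00
    endloop
  endfacet
  facet normal 1.0000 0.0000 0.0000
    outer loop
      vertex 4.00 7.00 0.00
      vertex 4.00 29.00 22.00
      vertex 4.00 7.00 22.00
    endloop
  endfacet
  facet normal 0.0000 1.0000 0.0000
    outer loop
      vertex 4.00 29.00 0.00
      vertex 0.00 29.00 0.00
      vertex 0.00 29.00 22.00
    endloop
  endfacet
  facet normal 0.0000 1.0000 0.0000
    outer loop
      vertex 4.00 29.00 0.00
      vertex 0.00 29.00 22.00
      vertex 4.00 29.00 22.00
    endloop
  endfacet
  facet normal -1.0000 0.0000 0.0000
    outer loop
      vertex 0.00 29.00 0.00
      vertex 0.00 0.00 0.00
      vertex 0.00 0.00 22.00
    endloop
  endfacet
  facet normal -1.0000 0.0000 0.0000
    outer loop
      vertex 0.00 29.00 0.00
      vertex 0.00 0.00 22.00
      vertex 0.00 29.00 22.00
    endloop
  endfacet
endsolid part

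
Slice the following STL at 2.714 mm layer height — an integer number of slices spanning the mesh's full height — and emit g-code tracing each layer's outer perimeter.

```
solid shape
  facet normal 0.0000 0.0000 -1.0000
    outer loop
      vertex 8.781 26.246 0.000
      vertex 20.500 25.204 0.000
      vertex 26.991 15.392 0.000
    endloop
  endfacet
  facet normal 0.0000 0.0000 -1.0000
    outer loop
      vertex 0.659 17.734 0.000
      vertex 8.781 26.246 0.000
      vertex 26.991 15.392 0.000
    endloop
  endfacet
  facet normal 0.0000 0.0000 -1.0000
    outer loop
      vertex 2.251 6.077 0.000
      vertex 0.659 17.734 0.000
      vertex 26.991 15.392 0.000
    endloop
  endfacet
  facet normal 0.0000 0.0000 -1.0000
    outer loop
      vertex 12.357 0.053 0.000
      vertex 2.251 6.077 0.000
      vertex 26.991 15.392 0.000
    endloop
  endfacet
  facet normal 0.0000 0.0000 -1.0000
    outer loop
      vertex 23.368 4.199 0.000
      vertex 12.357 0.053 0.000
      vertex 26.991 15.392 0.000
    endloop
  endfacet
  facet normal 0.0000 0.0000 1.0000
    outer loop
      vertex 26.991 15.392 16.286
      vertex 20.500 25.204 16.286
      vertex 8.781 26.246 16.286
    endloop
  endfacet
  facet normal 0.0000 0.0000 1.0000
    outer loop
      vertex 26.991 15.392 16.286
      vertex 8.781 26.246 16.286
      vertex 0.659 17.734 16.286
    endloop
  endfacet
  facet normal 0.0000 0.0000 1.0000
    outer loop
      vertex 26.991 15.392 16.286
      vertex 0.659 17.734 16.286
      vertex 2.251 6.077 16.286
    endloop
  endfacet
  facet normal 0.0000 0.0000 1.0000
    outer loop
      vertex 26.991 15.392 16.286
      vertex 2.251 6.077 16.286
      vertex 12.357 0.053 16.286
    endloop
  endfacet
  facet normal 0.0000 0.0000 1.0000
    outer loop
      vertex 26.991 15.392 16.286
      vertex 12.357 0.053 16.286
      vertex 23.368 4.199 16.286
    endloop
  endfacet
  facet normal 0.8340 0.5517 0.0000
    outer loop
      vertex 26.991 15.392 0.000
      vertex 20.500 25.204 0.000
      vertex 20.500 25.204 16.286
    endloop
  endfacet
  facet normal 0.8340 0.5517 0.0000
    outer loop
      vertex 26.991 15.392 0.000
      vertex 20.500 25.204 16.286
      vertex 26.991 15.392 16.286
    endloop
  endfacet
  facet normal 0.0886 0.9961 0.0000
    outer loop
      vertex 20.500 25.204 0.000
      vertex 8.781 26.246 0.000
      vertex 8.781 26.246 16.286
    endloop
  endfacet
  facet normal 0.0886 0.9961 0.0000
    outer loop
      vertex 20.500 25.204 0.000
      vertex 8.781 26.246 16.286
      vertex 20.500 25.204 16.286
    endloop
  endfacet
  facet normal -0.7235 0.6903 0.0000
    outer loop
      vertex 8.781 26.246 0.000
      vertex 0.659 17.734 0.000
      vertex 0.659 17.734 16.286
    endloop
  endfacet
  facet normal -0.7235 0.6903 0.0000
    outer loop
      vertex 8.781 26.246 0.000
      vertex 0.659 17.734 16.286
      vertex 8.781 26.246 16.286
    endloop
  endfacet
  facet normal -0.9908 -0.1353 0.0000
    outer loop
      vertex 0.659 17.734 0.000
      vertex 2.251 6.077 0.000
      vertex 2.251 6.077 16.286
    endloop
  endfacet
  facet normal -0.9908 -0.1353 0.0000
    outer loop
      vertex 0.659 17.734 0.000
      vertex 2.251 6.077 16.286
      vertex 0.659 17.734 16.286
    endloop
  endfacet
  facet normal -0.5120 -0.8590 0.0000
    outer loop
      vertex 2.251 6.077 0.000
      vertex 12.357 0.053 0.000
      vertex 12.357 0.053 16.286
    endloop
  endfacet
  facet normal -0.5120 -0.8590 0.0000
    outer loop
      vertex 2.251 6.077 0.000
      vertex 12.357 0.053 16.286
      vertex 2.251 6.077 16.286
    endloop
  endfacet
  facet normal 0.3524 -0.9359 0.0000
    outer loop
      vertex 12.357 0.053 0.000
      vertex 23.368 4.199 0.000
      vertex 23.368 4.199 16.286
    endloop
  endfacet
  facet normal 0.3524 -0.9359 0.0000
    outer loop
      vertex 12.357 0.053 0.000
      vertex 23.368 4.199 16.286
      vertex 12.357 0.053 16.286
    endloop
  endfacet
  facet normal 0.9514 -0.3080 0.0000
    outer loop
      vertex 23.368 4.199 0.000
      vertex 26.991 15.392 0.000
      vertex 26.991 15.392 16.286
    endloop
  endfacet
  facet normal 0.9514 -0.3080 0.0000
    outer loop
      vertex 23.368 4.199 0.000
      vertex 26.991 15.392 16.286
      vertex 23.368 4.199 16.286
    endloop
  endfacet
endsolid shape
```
; perimeter-only toolpath
G21 ; units = mm
G90 ; absolute positioning
G28 ; home
; layer 1
G0 Z2.714
G0 X26.991 Y15.392
G1 X20.500 Y25.204
G1 X8.781 Y26.246
G1 X0.659 Y17.734
G1 X2.251 Y6.077
G1 X12.357 Y0.053
G1 X23.368 Y4.199
G1 X26.991 Y15.392
; layer 2
G0 Z5.429
G0 X26.991 Y15.392
G1 X20.500 Y25.204
G1 X8.781 Y26.246
G1 X0.659 Y17.734
G1 X2.251 Y6.077
G1 X12.357 Y0.053
G1 X23.368 Y4.199
G1 X26.991 Y15.392
; layer 3
G0 Z8.143
G0 X26.991 Y15.392
G1 X20.500 Y25.204
G1 X8.781 Y26.246
G1 X0.659 Y17.734
G1 X2.251 Y6.077
G1 X12.357 Y0.053
G1 X23.368 Y4.199
G1 X26.991 Y15.392
; layer 4
G0 Z10.857
G0 X26.991 Y15.392
G1 X20.500 Y25.204
G1 X8.781 Y26.246
G1 X0.659 Y17.734
G1 X2.251 Y6.077
G1 X12.357 Y0.053
G1 X23.368 Y4.199
G1 X26.991 Y15.392
; layer 5
G0 Z13.572
G0 X26.991 Y15.392
G1 X20.500 Y25.204
G1 X8.781 Y26.246
G1 X0.659 Y17.734
G1 X2.251 Y6.077
G1 X12.357 Y0.053
G1 X23.368 Y4.199
G1 X26.991 Y15.392
; layer 6
G0 Z16.286
G0 X26.991 Y15.392
G1 X20.500 Y25.204
G1 X8.781 Y26.246
G1 X0.659 Y17.734
G1 X2.251 Y6.077
G1 X12.357 Y0.053
G1 X23.368 Y4.199
G1 X26.991 Y15.392
M2 ; end

The solid is a regular 7-sided prism (a cylinder approximated with 7 flat sides), circumscribed radius ≈ 13.6 mm, height ≈ 16.3 mm. Slicing at Δz = 2.714 mm — 6 equal slices spanning the solid's height, so layer i sits at z = i·h/6 — gives 6 non-empty perimeters. Each is a 7-segment closed polygon; G0 lifts to the layer z and rapids to the start vertex, then G1 traces the edges.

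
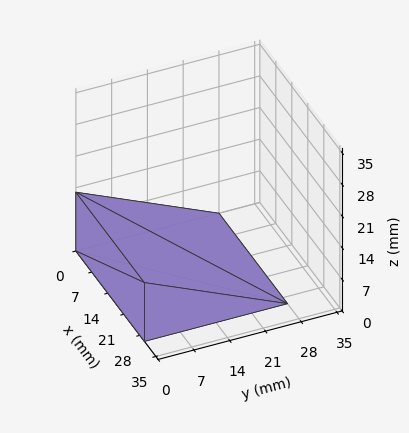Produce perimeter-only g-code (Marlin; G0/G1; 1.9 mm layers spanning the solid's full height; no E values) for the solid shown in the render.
Reading the render: the shape is a wedge (ramp): 30 × 28 mm base, rising to 13 mm along the y=0 edge and sloping linearly to z=0 at y=28 (dimensions read to the nearest mm from the axis ticks). For the g-code, the solid's height is divided into equal slices at the stated Δz and each level perimeter traced with G1 moves after a G0 lift.

; perimeter-only toolpath
G21 ; units = mm
G90 ; absolute positioning
G28 ; home
; layer 1
G0 Z1.9
G0 X0.0 Y0.0
G1 X30.0 Y0.0
G1 X30.0 Y24.0
G1 X0.0 Y24.0
G1 X0.0 Y0.0
; layer 2
G0 Z3.7
G0 X0.0 Y0.0
G1 X30.0 Y0.0
G1 X30.0 Y20.0
G1 X0.0 Y20.0
G1 X0.0 Y0.0
; layer 3
G0 Z5.6
G0 X0.0 Y0.0
G1 X30.0 Y0.0
G1 X30.0 Y16.0
G1 X0.0 Y16.0
G1 X0.0 Y0.0
; layer 4
G0 Z7.4
G0 X0.0 Y0.0
G1 X30.0 Y0.0
G1 X30.0 Y12.0
G1 X0.0 Y12.0
G1 X0.0 Y0.0
; layer 5
G0 Z9.3
G0 X0.0 Y0.0
G1 X30.0 Y0.0
G1 X30.0 Y8.0
G1 X0.0 Y8.0
G1 X0.0 Y0.0
; layer 6
G0 Z11.1
G0 X0.0 Y0.0
G1 X30.0 Y0.0
G1 X30.0 Y4.0
G1 X0.0 Y4.0
G1 X0.0 Y0.0
M2 ; end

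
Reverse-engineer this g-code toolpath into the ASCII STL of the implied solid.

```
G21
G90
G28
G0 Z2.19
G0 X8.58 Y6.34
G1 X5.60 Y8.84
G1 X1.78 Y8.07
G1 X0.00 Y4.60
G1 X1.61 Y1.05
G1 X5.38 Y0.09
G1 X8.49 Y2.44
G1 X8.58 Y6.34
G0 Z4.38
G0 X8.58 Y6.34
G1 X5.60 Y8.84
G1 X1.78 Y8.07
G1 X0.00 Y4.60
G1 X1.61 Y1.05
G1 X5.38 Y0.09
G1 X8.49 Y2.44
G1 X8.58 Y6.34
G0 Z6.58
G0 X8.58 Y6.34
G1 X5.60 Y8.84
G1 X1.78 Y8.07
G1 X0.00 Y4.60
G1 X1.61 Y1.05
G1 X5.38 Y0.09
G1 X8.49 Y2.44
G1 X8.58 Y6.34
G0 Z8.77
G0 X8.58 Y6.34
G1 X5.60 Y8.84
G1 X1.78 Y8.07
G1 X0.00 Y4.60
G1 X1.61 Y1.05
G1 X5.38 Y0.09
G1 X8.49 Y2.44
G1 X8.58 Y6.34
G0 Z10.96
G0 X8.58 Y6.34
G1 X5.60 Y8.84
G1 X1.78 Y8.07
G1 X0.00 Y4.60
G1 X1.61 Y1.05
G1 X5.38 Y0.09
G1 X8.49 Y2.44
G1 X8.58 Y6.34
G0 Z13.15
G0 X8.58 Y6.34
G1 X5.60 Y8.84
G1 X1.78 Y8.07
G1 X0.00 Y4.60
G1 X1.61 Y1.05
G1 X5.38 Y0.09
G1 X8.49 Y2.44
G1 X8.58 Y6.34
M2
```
solid part
  facet normal 0.0000 0.0000 -1.0000
    outer loop
      vertex 1.78 8.07 0.00
      vertex 5.60 8.84 0.00
      vertex 8.58 6.34 0.00
    endloop
  endfacet
  facet normal 0.0000 0.0000 -1.0000
    outer loop
      vertex 0.00 4.60 0.00
      vertex 1.78 8.07 0.00
      vertex 8.58 6.34 0.00
    endloop
  endfacet
  facet normal 0.0000 0.0000 -1.0000
    outer loop
      vertex 1.61 1.05 0.00
      vertex 0.00 4.60 0.00
      vertex 8.58 6.34 0.00
    endloop
  endfacet
  facet normal 0.0000 0.0000 -1.0000
    outer loop
      vertex 5.38 0.09 0.00
      vertex 1.61 1.05 0.00
      vertex 8.58 6.34 0.00
    endloop
  endfacet
  facet normal 0.0000 0.0000 -1.0000
    outer loop
      vertex 8.49 2.44 0.00
      vertex 5.38 0.09 0.00
      vertex 8.58 6.34 0.00
    endloop
  endfacet
  facet normal 0.0000 0.0000 1.0000
    outer loop
      vertex 8.58 6.34 13.15
      vertex 5.60 8.84 13.15
      vertex 1.78 8.07 13.15
    endloop
  endfacet
  facet normal 0.0000 0.0000 1.0000
    outer loop
      vertex 8.58 6.34 13.15
      vertex 1.78 8.07 13.15
      vertex 0.00 4.60 13.15
    endloop
  endfacet
  facet normal 0.0000 0.0000 1.0000
    outer loop
      vertex 8.58 6.34 13.15
      vertex 0.00 4.60 13.15
      vertex 1.61 1.05 13.15
    endloop
  endfacet
  facet normal 0.0000 0.0000 1.0000
    outer loop
      vertex 8.58 6.34 13.15
      vertex 1.61 1.05 13.15
      vertex 5.38 0.09 13.15
    endloop
  endfacet
  facet normal 0.0000 0.0000 1.0000
    outer loop
      vertex 8.58 6.34 13.15
      vertex 5.38 0.09 13.15
      vertex 8.49 2.44 13.15
    endloop
  endfacet
  facet normal 0.6427 0.7661 0.0000
    outer loop
      vertex 8.58 6.34 0.00
      vertex 5.60 8.84 0.00
      vertex 5.60 8.84 13.15
    endloop
  endfacet
  facet normal 0.6427 0.7661 0.0000
    outer loop
      vertex 8.58 6.34 0.00
      vertex 5.60 8.84 13.15
      vertex 8.58 6.34 13.15
    endloop
  endfacet
  facet normal -0.1976 0.9803 0.0000
    outer loop
      vertex 5.60 8.84 0.00
      vertex 1.78 8.07 0.00
      vertex 1.78 8.07 13.15
    endloop
  endfacet
  facet normal -0.1976 0.9803 0.0000
    outer loop
      vertex 5.60 8.84 0.00
      vertex 1.78 8.07 13.15
      vertex 5.60 8.84 13.15
    endloop
  endfacet
  facet normal -0.8898 0.4564 0.0000
    outer loop
      vertex 1.78 8.07 0.00
      vertex 0.00 4.60 0.00
      vertex 0.00 4.60 13.15
    endloop
  endfacet
  facet normal -0.8898 0.4564 0.0000
    outer loop
      vertex 1.78 8.07 0.00
      vertex 0.00 4.60 13.15
      vertex 1.78 8.07 13.15
    endloop
  endfacet
  facet normal -0.9107 -0.4130 0.0000
    outer loop
      vertex 0.00 4.60 0.00
      vertex 1.61 1.05 0.00
      vertex 1.61 1.05 13.15
    endloop
  endfacet
  facet normal -0.9107 -0.4130 0.0000
    outer loop
      vertex 0.00 4.60 0.00
      vertex 1.61 1.05 13.15
      vertex 0.00 4.60 13.15
    endloop
  endfacet
  facet normal -0.2468 -0.9691 0.0000
    outer loop
      vertex 1.61 1.05 0.00
      vertex 5.38 0.09 0.00
      vertex 5.38 0.09 13.15
    endloop
  endfacet
  facet normal -0.2468 -0.9691 0.0000
    outer loop
      vertex 1.61 1.05 0.00
      vertex 5.38 0.09 13.15
      vertex 1.61 1.05 13.15
    endloop
  endfacet
  facet normal 0.6029 -0.7978 0.0000
    outer loop
      vertex 5.38 0.09 0.00
      vertex 8.49 2.44 0.00
      vertex 8.49 2.44 13.15
    endloop
  endfacet
  facet normal 0.6029 -0.7978 0.0000
    outer loop
      vertex 5.38 0.09 0.00
      vertex 8.49 2.44 13.15
      vertex 5.38 0.09 13.15
    endloop
  endfacet
  facet normal 0.9997 -0.0231 0.0000
    outer loop
      vertex 8.49 2.44 0.00
      vertex 8.58 6.34 0.00
      vertex 8.58 6.34 13.15
    endloop
  endfacet
  facet normal 0.9997 -0.0231 0.0000
    outer loop
      vertex 8.49 2.44 0.00
      vertex 8.58 6.34 13.15
      vertex 8.49 2.44 13.15
    endloop
  endfacet
endsolid part

The G0 Z moves step by Δz≈2.19 mm. Every layer's G1 loop is the same polygon, so the solid is a straight extrusion of it from z=0 to z≈13.2. Closing with flat bottom and top caps and triangulating gives 24 facets — a regular 7-sided prism (a cylinder approximated with 7 flat sides), circumscribed radius ≈ 4.49 mm, height ≈ 13.2 mm.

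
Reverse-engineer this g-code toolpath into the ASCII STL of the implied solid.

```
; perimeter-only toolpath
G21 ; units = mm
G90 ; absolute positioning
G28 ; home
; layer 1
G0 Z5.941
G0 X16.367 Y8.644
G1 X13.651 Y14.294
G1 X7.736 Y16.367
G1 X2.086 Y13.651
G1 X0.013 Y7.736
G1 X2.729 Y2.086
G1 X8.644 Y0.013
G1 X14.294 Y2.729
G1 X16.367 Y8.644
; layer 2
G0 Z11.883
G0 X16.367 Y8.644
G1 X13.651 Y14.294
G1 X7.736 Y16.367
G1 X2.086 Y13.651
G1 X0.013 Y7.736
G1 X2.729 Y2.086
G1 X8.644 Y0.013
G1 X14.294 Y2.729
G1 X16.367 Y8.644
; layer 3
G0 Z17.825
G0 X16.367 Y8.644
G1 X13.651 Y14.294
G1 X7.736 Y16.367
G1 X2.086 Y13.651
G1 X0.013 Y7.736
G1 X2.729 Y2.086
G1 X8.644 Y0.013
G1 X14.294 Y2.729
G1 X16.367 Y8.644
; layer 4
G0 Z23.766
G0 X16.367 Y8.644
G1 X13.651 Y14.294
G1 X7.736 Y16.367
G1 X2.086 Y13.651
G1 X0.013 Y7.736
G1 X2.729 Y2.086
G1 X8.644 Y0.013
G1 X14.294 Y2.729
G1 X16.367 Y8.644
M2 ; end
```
solid part
  facet normal 0.0000 0.0000 -1.0000
    outer loop
      vertex 7.736 16.367 0.000
      vertex 13.651 14.294 0.000
      vertex 16.367 8.644 0.000
    endloop
  endfacet
  facet normal 0.0000 0.0000 -1.0000
    outer loop
      vertex 2.086 13.651 0.000
      vertex 7.736 16.367 0.000
      vertex 16.367 8.644 0.000
    endloop
  endfacet
  facet normal 0.0000 0.0000 -1.0000
    outer loop
      vertex 0.013 7.736 0.000
      vertex 2.086 13.651 0.000
      vertex 16.367 8.644 0.000
    endloop
  endfacet
  facet normal 0.0000 0.0000 -1.0000
    outer loop
      vertex 2.729 2.086 0.000
      vertex 0.013 7.736 0.000
      vertex 16.367 8.644 0.000
    endloop
  endfacet
  facet normal 0.0000 0.0000 -1.0000
    outer loop
      vertex 8.644 0.013 0.000
      vertex 2.729 2.086 0.000
      vertex 16.367 8.644 0.000
    endloop
  endfacet
  facet normal 0.0000 0.0000 -1.0000
    outer loop
      vertex 14.294 2.729 0.000
      vertex 8.644 0.013 0.000
      vertex 16.367 8.644 0.000
    endloop
  endfacet
  facet normal 0.0000 0.0000 1.0000
    outer loop
      vertex 16.367 8.644 23.766
      vertex 13.651 14.294 23.766
      vertex 7.736 16.367 23.766
    endloop
  endfacet
  facet normal 0.0000 0.0000 1.0000
    outer loop
      vertex 16.367 8.644 23.766
      vertex 7.736 16.367 23.766
      vertex 2.086 13.651 23.766
    endloop
  endfacet
  facet normal 0.0000 0.0000 1.0000
    outer loop
      vertex 16.367 8.644 23.766
      vertex 2.086 13.651 23.766
      vertex 0.013 7.736 23.766
    endloop
  endfacet
  facet normal 0.0000 0.0000 1.0000
    outer loop
      vertex 16.367 8.644 23.766
      vertex 0.013 7.736 23.766
      vertex 2.729 2.086 23.766
    endloop
  endfacet
  facet normal 0.0000 0.0000 1.0000
    outer loop
      vertex 16.367 8.644 23.766
      vertex 2.729 2.086 23.766
      vertex 8.644 0.013 23.766
    endloop
  endfacet
  facet normal 0.0000 0.0000 1.0000
    outer loop
      vertex 16.367 8.644 23.766
      vertex 8.644 0.013 23.766
      vertex 14.294 2.729 23.766
    endloop
  endfacet
  facet normal 0.9013 0.4332 0.0000
    outer loop
      vertex 16.367 8.644 0.000
      vertex 13.651 14.294 0.000
      vertex 13.651 14.294 23.766
    endloop
  endfacet
  facet normal 0.9013 0.4332 0.0000
    outer loop
      vertex 16.367 8.644 0.000
      vertex 13.651 14.294 23.766
      vertex 16.367 8.644 23.766
    endloop
  endfacet
  facet normal 0.3307 0.9437 0.0000
    outer loop
      vertex 13.651 14.294 0.000
      vertex 7.736 16.367 0.000
      vertex 7.736 16.367 23.766
    endloop
  endfacet
  facet normal 0.3307 0.9437 0.0000
    outer loop
      vertex 13.651 14.294 0.000
      vertex 7.736 16.367 23.766
      vertex 13.651 14.294 23.766
    endloop
  endfacet
  facet normal -0.4332 0.9013 0.0000
    outer loop
      vertex 7.736 16.367 0.000
      vertex 2.086 13.651 0.000
      vertex 2.086 13.651 23.766
    endloop
  endfacet
  facet normal -0.4332 0.9013 0.0000
    outer loop
      vertex 7.736 16.367 0.000
      vertex 2.086 13.651 23.766
      vertex 7.736 16.367 23.766
    endloop
  endfacet
  facet normal -0.9437 0.3307 0.0000
    outer loop
      vertex 2.086 13.651 0.000
      vertex 0.013 7.736 0.000
      vertex 0.013 7.736 23.766
    endloop
  endfacet
  facet normal -0.9437 0.3307 0.0000
    outer loop
      vertex 2.086 13.651 0.000
      vertex 0.013 7.736 23.766
      vertex 2.086 13.651 23.766
    endloop
  endfacet
  facet normal -0.9013 -0.4332 0.0000
    outer loop
      vertex 0.013 7.736 0.000
      vertex 2.729 2.086 0.000
      vertex 2.729 2.086 23.766
    endloop
  endfacet
  facet normal -0.9013 -0.4332 0.0000
    outer loop
      vertex 0.013 7.736 0.000
      vertex 2.729 2.086 23.766
      vertex 0.013 7.736 23.766
    endloop
  endfacet
  facet normal -0.3307 -0.9437 0.0000
    outer loop
      vertex 2.729 2.086 0.000
      vertex 8.644 0.013 0.000
      vertex 8.644 0.013 23.766
    endloop
  endfacet
  facet normal -0.3307 -0.9437 0.0000
    outer loop
      vertex 2.729 2.086 0.000
      vertex 8.644 0.013 23.766
      vertex 2.729 2.086 23.766
    endloop
  endfacet
  facet normal 0.4332 -0.9013 0.0000
    outer loop
      vertex 8.644 0.013 0.000
      vertex 14.294 2.729 0.000
      vertex 14.294 2.729 23.766
    endloop
  endfacet
  facet normal 0.4332 -0.9013 0.0000
    outer loop
      vertex 8.644 0.013 0.000
      vertex 14.294 2.729 23.766
      vertex 8.644 0.013 23.766
    endloop
  endfacet
  facet normal 0.9437 -0.3307 0.0000
    outer loop
      vertex 14.294 2.729 0.000
      vertex 16.367 8.644 0.000
      vertex 16.367 8.644 23.766
    endloop
  endfacet
  facet normal 0.9437 -0.3307 0.0000
    outer loop
      vertex 14.294 2.729 0.000
      vertex 16.367 8.644 23.766
      vertex 14.294 2.729 23.766
    endloop
  endfacet
endsolid part

The G0 Z moves step by Δz≈5.941 mm. Every layer's G1 loop is the same polygon, so the solid is a straight extrusion of it from z=0 to z≈23.8. Closing with flat bottom and top caps and triangulating gives 28 facets — a regular 8-sided prism (a cylinder approximated with 8 flat sides), circumscribed radius ≈ 8.19 mm, height ≈ 23.8 mm.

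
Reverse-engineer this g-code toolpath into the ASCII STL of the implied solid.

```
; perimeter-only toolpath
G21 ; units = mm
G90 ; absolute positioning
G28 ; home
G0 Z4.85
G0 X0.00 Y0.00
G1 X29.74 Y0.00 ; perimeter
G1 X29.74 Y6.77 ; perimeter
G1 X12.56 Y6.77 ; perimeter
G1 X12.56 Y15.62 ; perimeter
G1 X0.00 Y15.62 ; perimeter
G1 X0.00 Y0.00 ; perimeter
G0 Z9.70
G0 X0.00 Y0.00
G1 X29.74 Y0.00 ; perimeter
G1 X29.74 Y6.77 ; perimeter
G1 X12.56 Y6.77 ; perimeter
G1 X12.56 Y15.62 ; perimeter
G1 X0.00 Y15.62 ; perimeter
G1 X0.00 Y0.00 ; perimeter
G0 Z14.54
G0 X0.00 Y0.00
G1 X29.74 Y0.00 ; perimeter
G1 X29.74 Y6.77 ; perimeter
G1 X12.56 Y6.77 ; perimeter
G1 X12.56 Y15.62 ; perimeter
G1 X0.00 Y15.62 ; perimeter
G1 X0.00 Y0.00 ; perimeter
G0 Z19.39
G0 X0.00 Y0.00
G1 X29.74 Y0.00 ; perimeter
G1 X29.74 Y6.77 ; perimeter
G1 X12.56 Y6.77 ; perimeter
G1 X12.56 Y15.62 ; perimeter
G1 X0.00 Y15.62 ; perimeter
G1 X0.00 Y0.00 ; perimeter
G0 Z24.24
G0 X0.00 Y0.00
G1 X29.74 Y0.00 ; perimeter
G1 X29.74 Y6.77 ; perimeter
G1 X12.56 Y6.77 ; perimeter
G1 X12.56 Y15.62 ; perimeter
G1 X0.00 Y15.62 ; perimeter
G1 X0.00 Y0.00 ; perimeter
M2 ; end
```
solid part
  facet normal 0.0000 0.0000 -1.0000
    outer loop
      vertex 29.74 6.77 0.00
      vertex 29.74 0.00 0.00
      vertex 0.00 0.00 0.00
    endloop
  endfacet
  facet normal 0.0000 0.0000 -1.0000
    outer loop
      vertex 12.56 6.77 0.00
      vertex 29.74 6.77 0.00
      vertex 0.00 0.00 0.00
    endloop
  endfacet
  facet normal 0.0000 0.0000 -1.0000
    outer loop
      vertex 12.56 15.62 0.00
      vertex 12.56 6.77 0.00
      vertex 0.00 0.00 0.00
    endloop
  endfacet
  facet normal 0.0000 0.0000 -1.0000
    outer loop
      vertex 0.00 15.62 0.00
      vertex 12.56 15.62 0.00
      vertex 0.00 0.00 0.00
    endloop
  endfacet
  facet normal 0.0000 0.0000 1.0000
    outer loop
      vertex 0.00 0.00 24.24
      vertex 29.74 0.00 24.24
      vertex 29.74 6.77 24.24
    endloop
  endfacet
  facet normal 0.0000 0.0000 1.0000
    outer loop
      vertex 0.00 0.00 24.24
      vertex 29.74 6.77 24.24
      vertex 12.56 6.77 24.24
    endloop
  endfacet
  facet normal 0.0000 0.0000 1.0000
    outer loop
      vertex 0.00 0.00 24.24
      vertex 12.56 6.77 24.24
      vertex 12.56 15.62 24.24
    endloop
  endfacet
  facet normal 0.0000 0.0000 1.0000
    outer loop
      vertex 0.00 0.00 24.24
      vertex 12.56 15.62 24.24
      vertex 0.00 15.62 24.24
    endloop
  endfacet
  facet normal 0.0000 -1.0000 0.0000
    outer loop
      vertex 0.00 0.00 0.00
      vertex 29.74 0.00 0.00
      vertex 29.74 0.00 24.24
    endloop
  endfacet
  facet normal 0.0000 -1.0000 0.0000
    outer loop
      vertex 0.00 0.00 0.00
      vertex 29.74 0.00 24.24
      vertex 0.00 0.00 24.24
    endloop
  endfacet
  facet normal 1.0000 0.0000 0.0000
    outer loop
      vertex 29.74 0.00 0.00
      vertex 29.74 6.77 0.00
      vertex 29.74 6.77 24.24
    endloop
  endfacet
  facet normal 1.0000 0.0000 0.0000
    outer loop
      vertex 29.74 0.00 0.00
      vertex 29.74 6.77 24.24
      vertex 29.74 0.00 24.24
    endloop
  endfacet
  facet normal 0.0000 1.0000 0.0000
    outer loop
      vertex 29.74 6.77 0.00
      vertex 12.56 6.77 0.00
      vertex 12.56 6.77 24.24
    endloop
  endfacet
  facet normal 0.0000 1.0000 0.0000
    outer loop
      vertex 29.74 6.77 0.00
      vertex 12.56 6.77 24.24
      vertex 29.74 6.77 24.24
    endloop
  endfacet
  facet normal 1.0000 0.0000 0.0000
    outer loop
      vertex 12.56 6.77 0.00
      vertex 12.56 15.62 0.00
      vertex 12.56 15.62 24.24
    endloop
  endfacet
  facet normal 1.0000 0.0000 0.0000
    outer loop
      vertex 12.56 6.77 0.00
      vertex 12.56 15.62 24.24
      vertex 12.56 6.77 24.24
    endloop
  endfacet
  facet normal 0.0000 1.0000 0.0000
    outer loop
      vertex 12.56 15.62 0.00
      vertex 0.00 15.62 0.00
      vertex 0.00 15.62 24.24
    endloop
  endfacet
  facet normal 0.0000 1.0000 0.0000
    outer loop
      vertex 12.56 15.62 0.00
      vertex 0.00 15.62 24.24
      vertex 12.56 15.62 24.24
    endloop
  endfacet
  facet normal -1.0000 0.0000 0.0000
    outer loop
      vertex 0.00 15.62 0.00
      vertex 0.00 0.00 0.00
      vertex 0.00 0.00 24.24
    endloop
  endfacet
  facet normal -1.0000 0.0000 0.0000
    outer loop
      vertex 0.00 15.62 0.00
      vertex 0.00 0.00 24.24
      vertex 0.00 15.62 24.24
    endloop
  endfacet
endsolid part

The G0 Z moves step by Δz≈4.85 mm. Every layer's G1 loop is the same polygon, so the solid is a straight extrusion of it from z=0 to z≈24.2. Closing with flat bottom and top caps and triangulating gives 20 facets — an L-shaped prism: outer 29.7 × 15.6 mm, arm thicknesses ≈ 6.77 mm (horizontal) and 12.6 mm (vertical), extruded 24.2 mm in z.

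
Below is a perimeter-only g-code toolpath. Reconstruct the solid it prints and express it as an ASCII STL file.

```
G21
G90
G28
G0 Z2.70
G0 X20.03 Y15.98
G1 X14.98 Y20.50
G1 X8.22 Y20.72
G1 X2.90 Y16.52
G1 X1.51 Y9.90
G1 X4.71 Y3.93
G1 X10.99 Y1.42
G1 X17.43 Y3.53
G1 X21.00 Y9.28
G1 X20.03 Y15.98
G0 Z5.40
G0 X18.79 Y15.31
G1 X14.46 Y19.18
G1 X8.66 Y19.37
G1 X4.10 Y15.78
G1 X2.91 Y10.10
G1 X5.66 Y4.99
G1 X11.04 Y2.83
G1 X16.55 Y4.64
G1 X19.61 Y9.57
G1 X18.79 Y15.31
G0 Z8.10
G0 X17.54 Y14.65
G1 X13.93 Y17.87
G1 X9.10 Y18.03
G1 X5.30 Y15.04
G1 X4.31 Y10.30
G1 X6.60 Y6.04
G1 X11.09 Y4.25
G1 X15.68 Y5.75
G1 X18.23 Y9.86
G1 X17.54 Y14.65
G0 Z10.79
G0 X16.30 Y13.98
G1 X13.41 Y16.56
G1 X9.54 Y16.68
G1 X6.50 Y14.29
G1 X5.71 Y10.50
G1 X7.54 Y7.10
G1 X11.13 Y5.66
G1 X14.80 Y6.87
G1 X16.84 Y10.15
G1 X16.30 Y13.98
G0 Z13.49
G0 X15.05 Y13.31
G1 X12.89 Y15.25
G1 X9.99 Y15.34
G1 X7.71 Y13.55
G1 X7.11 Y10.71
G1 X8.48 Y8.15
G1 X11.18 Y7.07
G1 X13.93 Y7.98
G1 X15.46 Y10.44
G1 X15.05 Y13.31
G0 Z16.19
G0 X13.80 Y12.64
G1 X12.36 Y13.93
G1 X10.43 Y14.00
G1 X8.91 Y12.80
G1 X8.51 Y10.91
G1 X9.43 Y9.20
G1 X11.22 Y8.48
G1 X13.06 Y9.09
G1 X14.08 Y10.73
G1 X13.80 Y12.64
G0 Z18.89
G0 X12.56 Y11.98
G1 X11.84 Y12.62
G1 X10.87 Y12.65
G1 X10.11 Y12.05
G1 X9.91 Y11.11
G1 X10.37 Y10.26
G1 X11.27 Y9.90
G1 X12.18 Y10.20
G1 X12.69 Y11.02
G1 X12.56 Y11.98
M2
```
solid part
  facet normal 0.0000 0.0000 -1.0000
    outer loop
      vertex 7.78 22.06 0.00
      vertex 15.51 21.81 0.00
      vertex 21.28 16.65 0.00
    endloop
  endfacet
  facet normal 0.0000 0.0000 -1.0000
    outer loop
      vertex 1.70 17.27 0.00
      vertex 7.78 22.06 0.00
      vertex 21.28 16.65 0.00
    endloop
  endfacet
  facet normal 0.0000 0.0000 -1.0000
    outer loop
      vertex 0.11 9.70 0.00
      vertex 1.70 17.27 0.00
      vertex 21.28 16.65 0.00
    endloop
  endfacet
  facet normal 0.0000 0.0000 -1.0000
    outer loop
      vertex 3.77 2.88 0.00
      vertex 0.11 9.70 0.00
      vertex 21.28 16.65 0.00
    endloop
  endfacet
  facet normal 0.0000 0.0000 -1.0000
    outer loop
      vertex 10.95 0.01 0.00
      vertex 3.77 2.88 0.00
      vertex 21.28 16.65 0.00
    endloop
  endfacet
  facet normal 0.0000 0.0000 -1.0000
    outer loop
      vertex 18.30 2.42 0.00
      vertex 10.95 0.01 0.00
      vertex 21.28 16.65 0.00
    endloop
  endfacet
  facet normal 0.0000 0.0000 -1.0000
    outer loop
      vertex 22.38 8.99 0.00
      vertex 18.30 2.42 0.00
      vertex 21.28 16.65 0.00
    endloop
  endfacet
  facet normal 0.5981 0.6688 0.4416
    outer loop
      vertex 21.28 16.65 0.00
      vertex 15.51 21.81 0.00
      vertex 11.31 11.31 21.59
    endloop
  endfacet
  facet normal 0.0290 0.8967 0.4417
    outer loop
      vertex 15.51 21.81 0.00
      vertex 7.78 22.06 0.00
      vertex 11.31 11.31 21.59
    endloop
  endfacet
  facet normal -0.5552 0.7047 0.4417
    outer loop
      vertex 7.78 22.06 0.00
      vertex 1.70 17.27 0.00
      vertex 11.31 11.31 21.59
    endloop
  endfacet
  facet normal -0.8780 0.1844 0.4417
    outer loop
      vertex 1.70 17.27 0.00
      vertex 0.11 9.70 0.00
      vertex 11.31 11.31 21.59
    endloop
  endfacet
  facet normal -0.7905 -0.4242 0.4417
    outer loop
      vertex 0.11 9.70 0.00
      vertex 3.77 2.88 0.00
      vertex 11.31 11.31 21.59
    endloop
  endfacet
  facet normal -0.3330 -0.8331 0.4416
    outer loop
      vertex 3.77 2.88 0.00
      vertex 10.95 0.01 0.00
      vertex 11.31 11.31 21.59
    endloop
  endfacet
  facet normal 0.2795 -0.8526 0.4416
    outer loop
      vertex 10.95 0.01 0.00
      vertex 18.30 2.42 0.00
      vertex 11.31 11.31 21.59
    endloop
  endfacet
  facet normal 0.7622 -0.4733 0.4417
    outer loop
      vertex 18.30 2.42 0.00
      vertex 22.38 8.99 0.00
      vertex 11.31 11.31 21.59
    endloop
  endfacet
  facet normal 0.8881 0.1275 0.4416
    outer loop
      vertex 22.38 8.99 0.00
      vertex 21.28 16.65 0.00
      vertex 11.31 11.31 21.59
    endloop
  endfacet
endsolid part

The G0 Z moves step by Δz≈2.70 mm. The G1 loops shrink linearly with z, so the solid tapers from its base footprint up to z≈21.6. Closing with a flat bottom cap and the tapered top and triangulating gives 16 facets — a regular 9-sided pyramid, base circumscribed radius ≈ 11.3 mm, apex at z ≈ 21.6 mm.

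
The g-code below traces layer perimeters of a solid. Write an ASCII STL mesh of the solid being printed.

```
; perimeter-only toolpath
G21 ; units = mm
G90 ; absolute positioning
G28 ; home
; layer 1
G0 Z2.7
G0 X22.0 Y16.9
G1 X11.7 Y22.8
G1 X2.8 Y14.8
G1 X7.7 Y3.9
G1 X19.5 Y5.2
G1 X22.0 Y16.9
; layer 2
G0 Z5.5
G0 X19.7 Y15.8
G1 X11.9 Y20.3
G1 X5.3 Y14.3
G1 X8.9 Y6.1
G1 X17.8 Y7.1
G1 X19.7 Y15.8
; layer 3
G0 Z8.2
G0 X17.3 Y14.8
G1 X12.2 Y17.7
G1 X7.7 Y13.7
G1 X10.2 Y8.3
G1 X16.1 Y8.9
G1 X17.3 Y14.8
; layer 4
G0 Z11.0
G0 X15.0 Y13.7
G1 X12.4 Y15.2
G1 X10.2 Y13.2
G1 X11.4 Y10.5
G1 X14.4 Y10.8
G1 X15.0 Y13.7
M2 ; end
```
solid part
  facet normal 0.0000 0.0000 -1.0000
    outer loop
      vertex 0.3 15.3 0.0
      vertex 11.4 25.3 0.0
      vertex 24.3 17.9 0.0
    endloop
  endfacet
  facet normal 0.0000 0.0000 -1.0000
    outer loop
      vertex 6.4 1.7 0.0
      vertex 0.3 15.3 0.0
      vertex 24.3 17.9 0.0
    endloop
  endfacet
  facet normal 0.0000 0.0000 -1.0000
    outer loop
      vertex 21.2 3.3 0.0
      vertex 6.4 1.7 0.0
      vertex 24.3 17.9 0.0
    endloop
  endfacet
  facet normal 0.3980 0.6937 0.6003
    outer loop
      vertex 24.3 17.9 0.0
      vertex 11.4 25.3 0.0
      vertex 12.7 12.7 13.7
    endloop
  endfacet
  facet normal -0.5363 0.5953 0.5984
    outer loop
      vertex 11.4 25.3 0.0
      vertex 0.3 15.3 0.0
      vertex 12.7 12.7 13.7
    endloop
  endfacet
  facet normal -0.7306 -0.3277 0.5991
    outer loop
      vertex 0.3 15.3 0.0
      vertex 6.4 1.7 0.0
      vertex 12.7 12.7 13.7
    endloop
  endfacet
  facet normal 0.0860 -0.7958 0.5994
    outer loop
      vertex 6.4 1.7 0.0
      vertex 21.2 3.3 0.0
      vertex 12.7 12.7 13.7
    endloop
  endfacet
  facet normal 0.7828 -0.1662 0.5997
    outer loop
      vertex 21.2 3.3 0.0
      vertex 24.3 17.9 0.0
      vertex 12.7 12.7 13.7
    endloop
  endfacet
endsolid part

The G0 Z moves step by Δz≈2.7 mm. The G1 loops shrink linearly with z, so the solid tapers from its base footprint up to z≈13.7. Closing with a flat bottom cap and the tapered top and triangulating gives 8 facets — a regular 5-sided pyramid, base circumscribed radius ≈ 12.7 mm, apex at z ≈ 13.7 mm.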